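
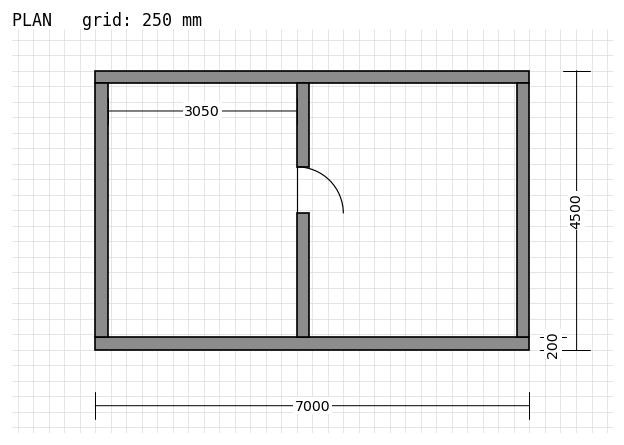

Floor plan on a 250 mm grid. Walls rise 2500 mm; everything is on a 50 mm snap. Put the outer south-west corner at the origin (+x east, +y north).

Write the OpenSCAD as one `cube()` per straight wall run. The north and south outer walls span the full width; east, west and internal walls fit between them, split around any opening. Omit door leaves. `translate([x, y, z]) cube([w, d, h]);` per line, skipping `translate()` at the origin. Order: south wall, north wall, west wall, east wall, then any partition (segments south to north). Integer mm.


cube([7000, 200, 2500]);
translate([0, 4300, 0]) cube([7000, 200, 2500]);
translate([0, 200, 0]) cube([200, 4100, 2500]);
translate([6800, 200, 0]) cube([200, 4100, 2500]);
translate([3250, 200, 0]) cube([200, 2000, 2500]);
translate([3250, 2950, 0]) cube([200, 1350, 2500]);


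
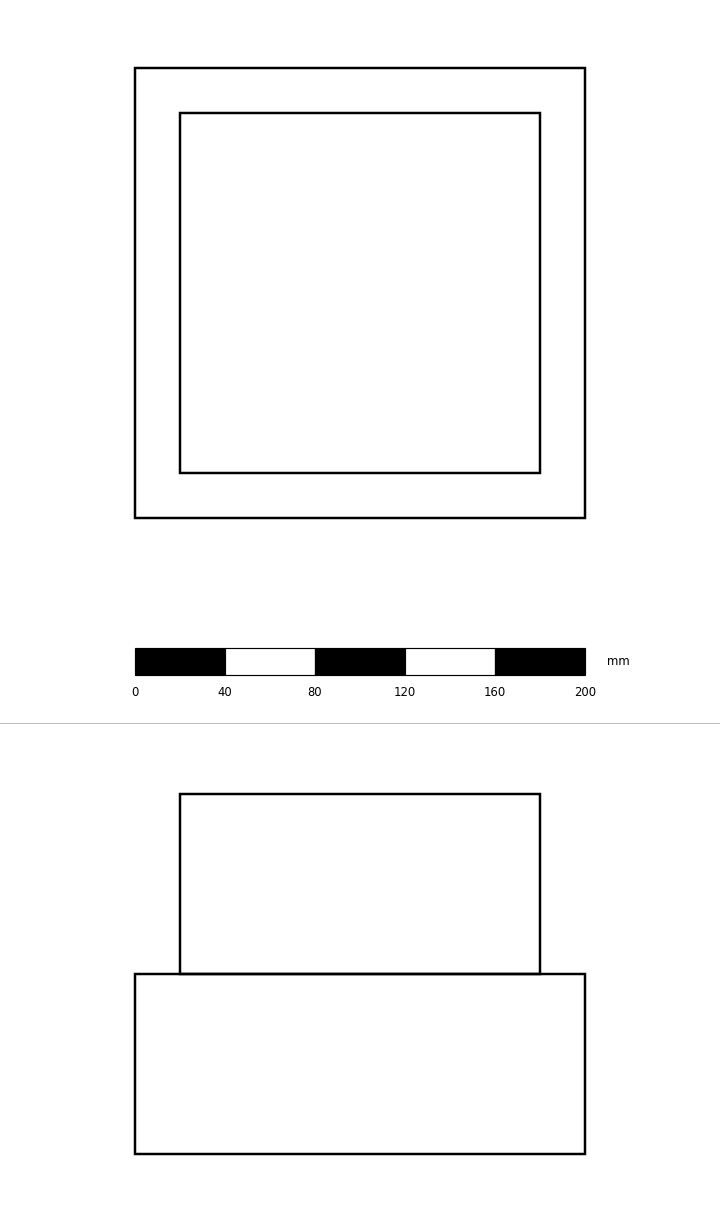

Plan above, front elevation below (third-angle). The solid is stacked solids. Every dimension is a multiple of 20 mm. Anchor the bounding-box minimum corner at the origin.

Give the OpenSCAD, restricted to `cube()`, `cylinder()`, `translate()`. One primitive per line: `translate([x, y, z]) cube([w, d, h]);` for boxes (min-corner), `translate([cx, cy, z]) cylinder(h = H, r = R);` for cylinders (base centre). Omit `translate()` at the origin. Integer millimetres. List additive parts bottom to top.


cube([200, 200, 80]);
translate([20, 20, 80]) cube([160, 160, 80]);


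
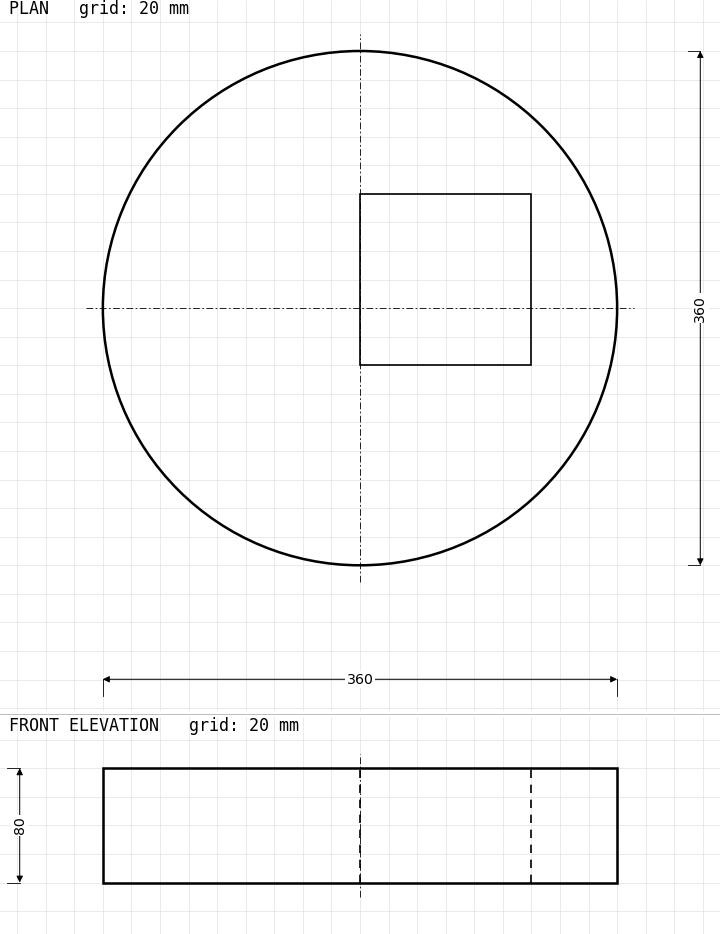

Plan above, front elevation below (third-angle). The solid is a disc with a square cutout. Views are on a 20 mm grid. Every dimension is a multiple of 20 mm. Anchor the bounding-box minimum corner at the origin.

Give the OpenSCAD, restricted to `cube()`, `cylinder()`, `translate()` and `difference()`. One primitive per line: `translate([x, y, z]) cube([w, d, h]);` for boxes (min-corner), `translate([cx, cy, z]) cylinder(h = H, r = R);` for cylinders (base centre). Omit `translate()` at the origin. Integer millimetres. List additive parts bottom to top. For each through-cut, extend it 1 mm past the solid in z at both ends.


difference() {
  translate([180, 180, 0]) cylinder(h = 80, r = 180);
  translate([180, 140, -1]) cube([120, 120, 82]);
}


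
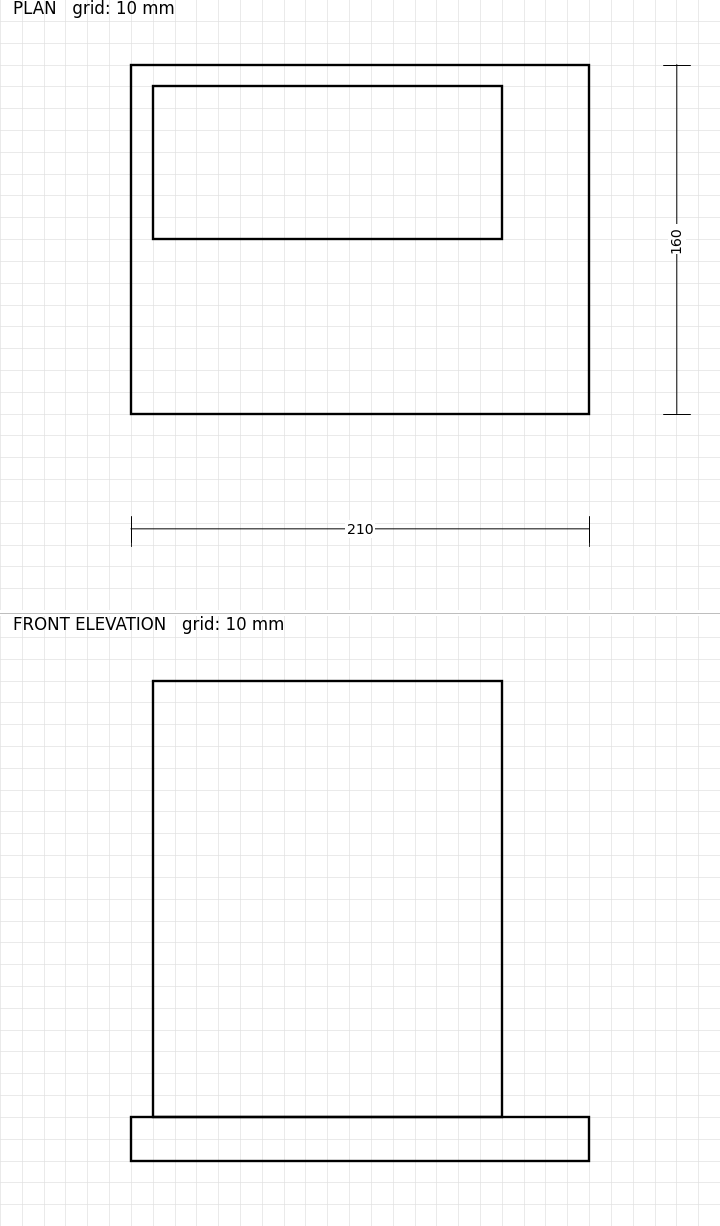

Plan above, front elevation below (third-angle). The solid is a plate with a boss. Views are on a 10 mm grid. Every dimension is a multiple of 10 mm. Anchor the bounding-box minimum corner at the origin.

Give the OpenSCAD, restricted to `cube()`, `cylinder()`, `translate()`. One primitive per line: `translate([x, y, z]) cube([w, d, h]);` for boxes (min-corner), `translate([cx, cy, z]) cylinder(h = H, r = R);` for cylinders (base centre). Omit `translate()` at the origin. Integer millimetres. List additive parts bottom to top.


cube([210, 160, 20]);
translate([10, 80, 20]) cube([160, 70, 200]);


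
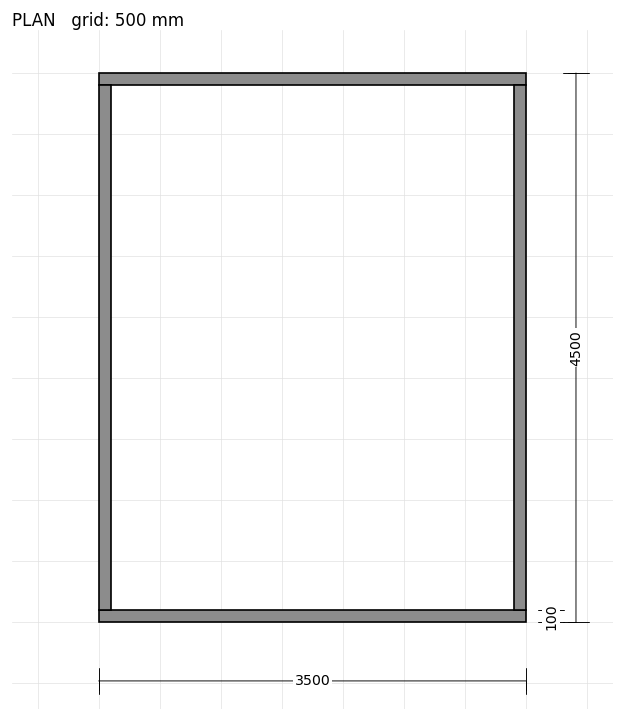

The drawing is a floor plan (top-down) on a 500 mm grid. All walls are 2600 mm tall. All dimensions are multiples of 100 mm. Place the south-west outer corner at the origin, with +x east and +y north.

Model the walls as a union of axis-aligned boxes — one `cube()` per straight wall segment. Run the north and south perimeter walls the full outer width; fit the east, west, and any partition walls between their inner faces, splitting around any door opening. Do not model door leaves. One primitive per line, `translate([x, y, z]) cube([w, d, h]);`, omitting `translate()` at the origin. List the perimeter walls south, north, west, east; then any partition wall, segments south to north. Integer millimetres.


cube([3500, 100, 2600]);
translate([0, 4400, 0]) cube([3500, 100, 2600]);
translate([0, 100, 0]) cube([100, 4300, 2600]);
translate([3400, 100, 0]) cube([100, 4300, 2600]);


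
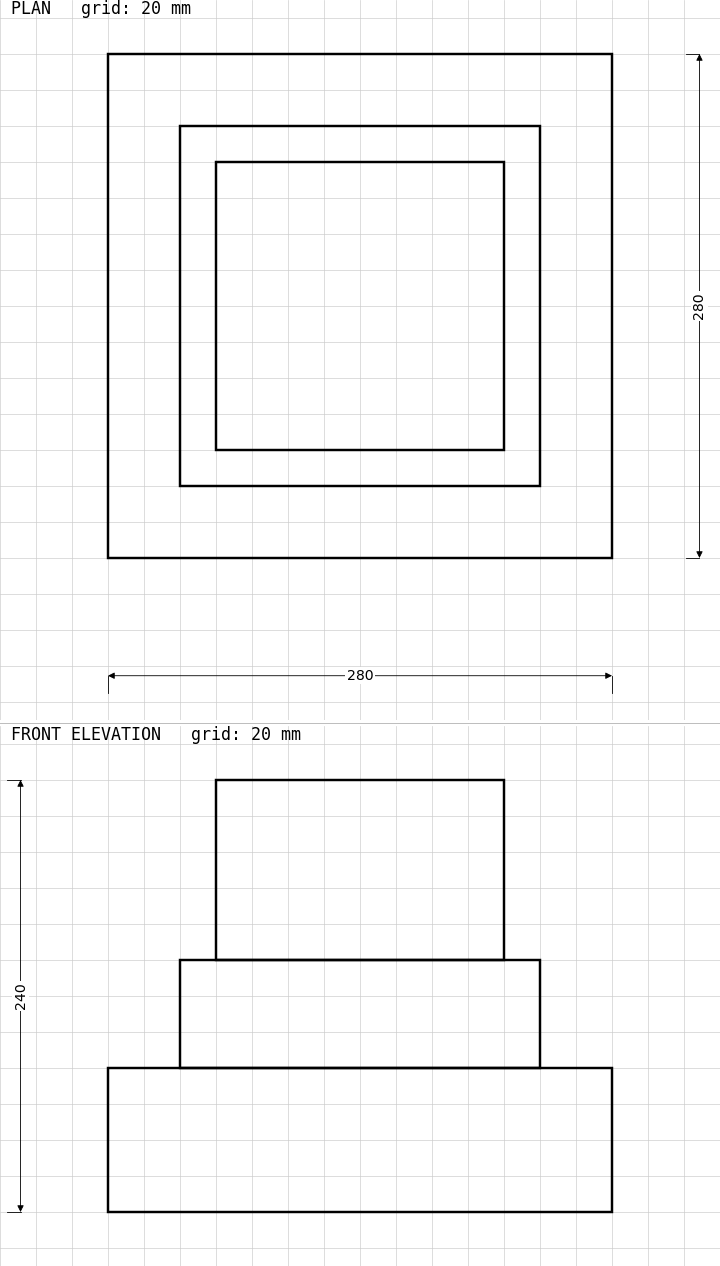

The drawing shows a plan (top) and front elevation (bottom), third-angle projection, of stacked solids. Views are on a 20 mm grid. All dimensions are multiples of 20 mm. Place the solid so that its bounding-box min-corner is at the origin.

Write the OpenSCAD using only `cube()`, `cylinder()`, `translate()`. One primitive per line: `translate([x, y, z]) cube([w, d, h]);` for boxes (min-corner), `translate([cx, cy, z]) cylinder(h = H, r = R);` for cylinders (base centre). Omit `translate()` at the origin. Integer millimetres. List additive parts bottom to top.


cube([280, 280, 80]);
translate([40, 40, 80]) cube([200, 200, 60]);
translate([60, 60, 140]) cube([160, 160, 100]);


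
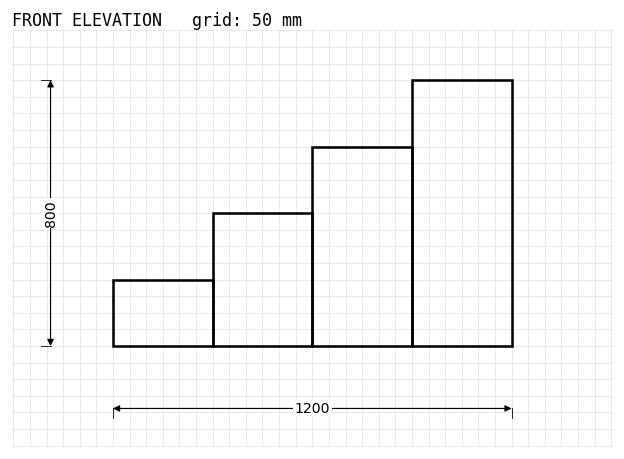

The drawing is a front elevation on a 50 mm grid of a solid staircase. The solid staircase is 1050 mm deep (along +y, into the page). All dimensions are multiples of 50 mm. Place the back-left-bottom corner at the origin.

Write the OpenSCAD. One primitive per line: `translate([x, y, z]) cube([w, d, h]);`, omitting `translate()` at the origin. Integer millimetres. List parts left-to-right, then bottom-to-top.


cube([300, 1050, 200]);
translate([300, 0, 0]) cube([300, 1050, 400]);
translate([600, 0, 0]) cube([300, 1050, 600]);
translate([900, 0, 0]) cube([300, 1050, 800]);


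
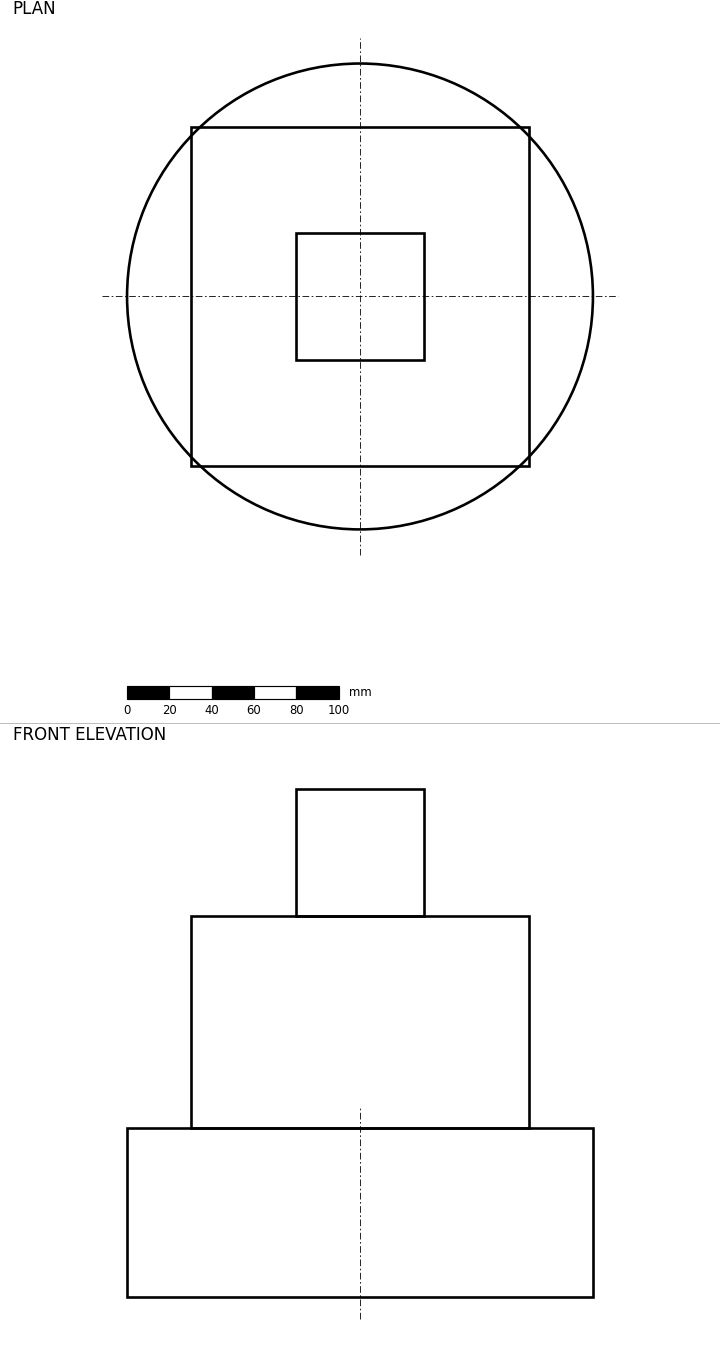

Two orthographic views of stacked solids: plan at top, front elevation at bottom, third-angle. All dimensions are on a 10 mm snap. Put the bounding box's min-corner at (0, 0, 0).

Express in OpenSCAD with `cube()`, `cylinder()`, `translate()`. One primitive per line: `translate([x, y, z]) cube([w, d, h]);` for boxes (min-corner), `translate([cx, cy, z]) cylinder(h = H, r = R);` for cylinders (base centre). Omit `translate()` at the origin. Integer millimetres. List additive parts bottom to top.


translate([110, 110, 0]) cylinder(h = 80, r = 110);
translate([30, 30, 80]) cube([160, 160, 100]);
translate([80, 80, 180]) cube([60, 60, 60]);


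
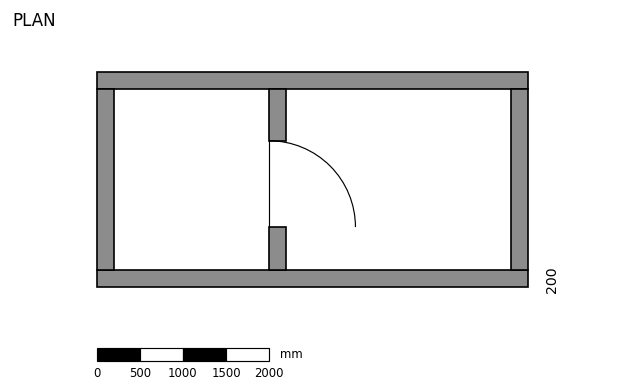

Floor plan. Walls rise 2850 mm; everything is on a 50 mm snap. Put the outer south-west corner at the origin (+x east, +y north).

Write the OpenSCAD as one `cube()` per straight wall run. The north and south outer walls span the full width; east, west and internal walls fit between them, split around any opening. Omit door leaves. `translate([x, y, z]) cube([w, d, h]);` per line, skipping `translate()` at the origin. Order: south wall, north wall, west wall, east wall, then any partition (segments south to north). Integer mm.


cube([5000, 200, 2850]);
translate([0, 2300, 0]) cube([5000, 200, 2850]);
translate([0, 200, 0]) cube([200, 2100, 2850]);
translate([4800, 200, 0]) cube([200, 2100, 2850]);
translate([2000, 200, 0]) cube([200, 500, 2850]);
translate([2000, 1700, 0]) cube([200, 600, 2850]);


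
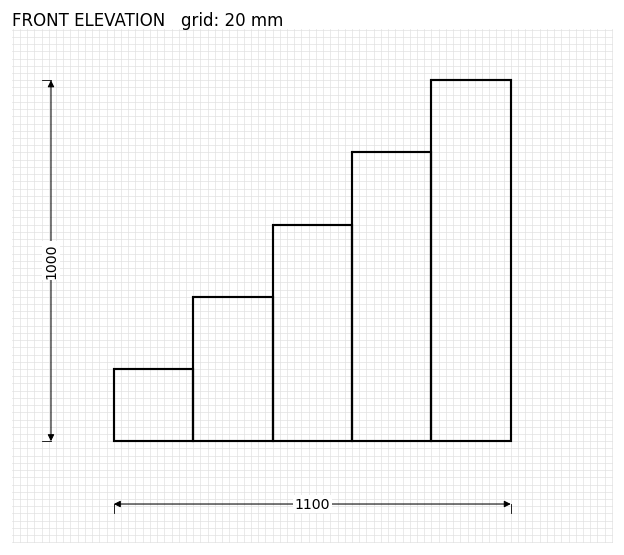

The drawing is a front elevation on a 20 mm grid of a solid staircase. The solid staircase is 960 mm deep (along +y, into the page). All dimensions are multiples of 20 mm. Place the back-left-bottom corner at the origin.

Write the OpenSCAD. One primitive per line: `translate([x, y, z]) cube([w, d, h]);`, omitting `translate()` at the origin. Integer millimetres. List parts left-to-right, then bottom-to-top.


cube([220, 960, 200]);
translate([220, 0, 0]) cube([220, 960, 400]);
translate([440, 0, 0]) cube([220, 960, 600]);
translate([660, 0, 0]) cube([220, 960, 800]);
translate([880, 0, 0]) cube([220, 960, 1000]);


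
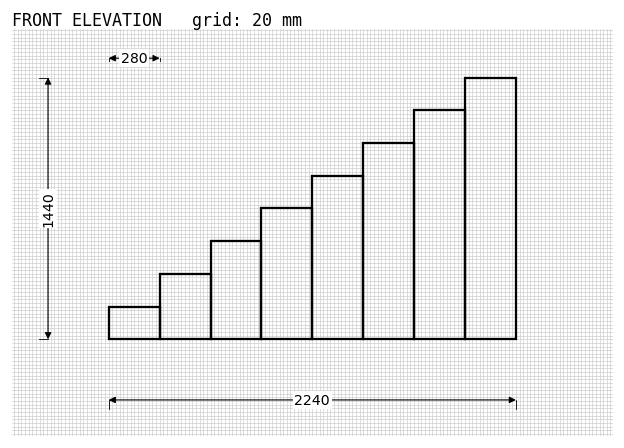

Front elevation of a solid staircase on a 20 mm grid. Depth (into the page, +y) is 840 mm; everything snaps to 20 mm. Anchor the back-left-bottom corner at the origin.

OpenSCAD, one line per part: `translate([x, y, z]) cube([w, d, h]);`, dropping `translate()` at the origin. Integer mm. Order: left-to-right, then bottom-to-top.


cube([280, 840, 180]);
translate([280, 0, 0]) cube([280, 840, 360]);
translate([560, 0, 0]) cube([280, 840, 540]);
translate([840, 0, 0]) cube([280, 840, 720]);
translate([1120, 0, 0]) cube([280, 840, 900]);
translate([1400, 0, 0]) cube([280, 840, 1080]);
translate([1680, 0, 0]) cube([280, 840, 1260]);
translate([1960, 0, 0]) cube([280, 840, 1440]);


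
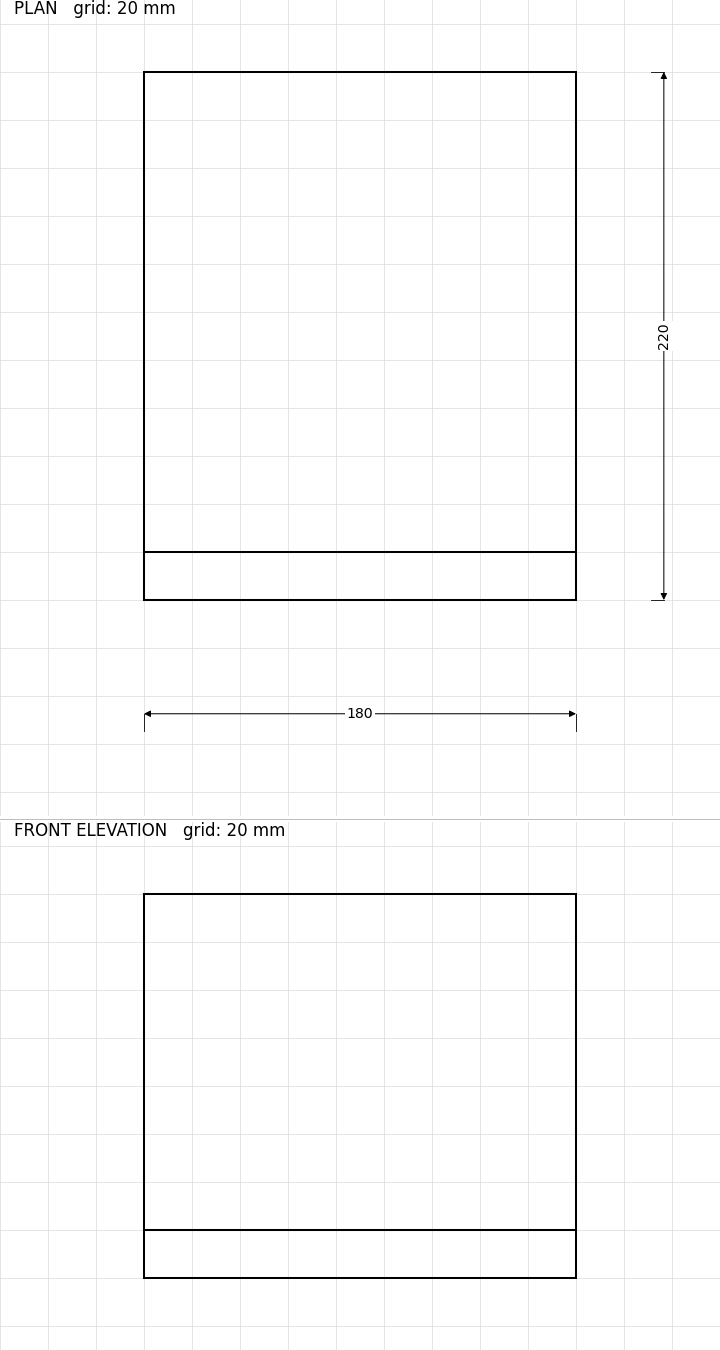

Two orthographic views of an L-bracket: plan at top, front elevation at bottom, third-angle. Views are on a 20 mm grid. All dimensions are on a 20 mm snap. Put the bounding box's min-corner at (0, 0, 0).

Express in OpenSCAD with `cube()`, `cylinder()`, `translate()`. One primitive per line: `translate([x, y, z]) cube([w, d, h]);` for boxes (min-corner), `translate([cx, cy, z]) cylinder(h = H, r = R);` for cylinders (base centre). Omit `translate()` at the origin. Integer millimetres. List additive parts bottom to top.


cube([180, 220, 20]);
translate([0, 0, 20]) cube([180, 20, 140]);


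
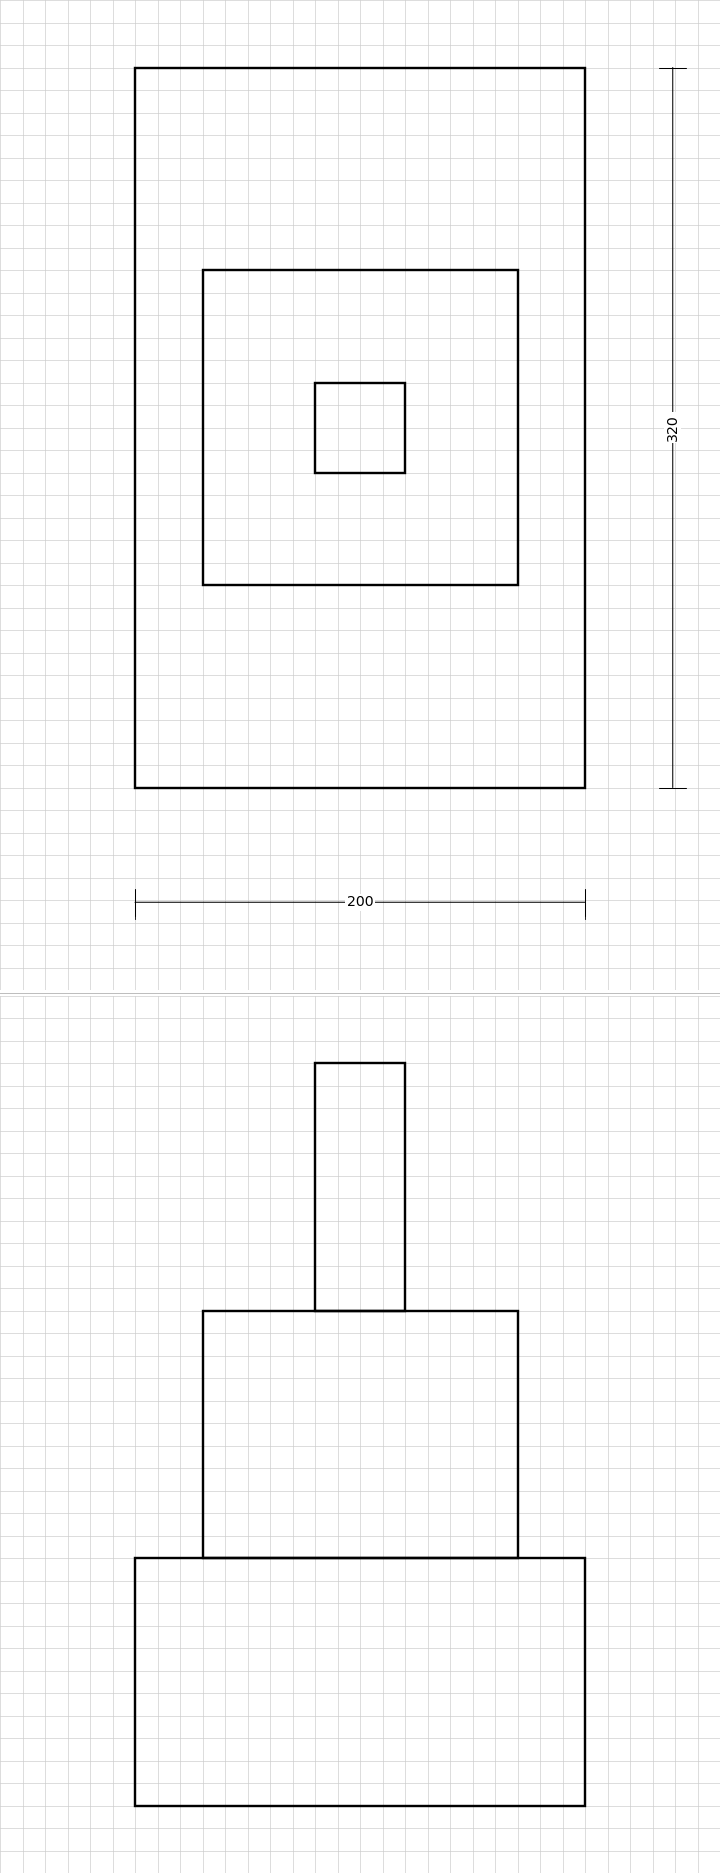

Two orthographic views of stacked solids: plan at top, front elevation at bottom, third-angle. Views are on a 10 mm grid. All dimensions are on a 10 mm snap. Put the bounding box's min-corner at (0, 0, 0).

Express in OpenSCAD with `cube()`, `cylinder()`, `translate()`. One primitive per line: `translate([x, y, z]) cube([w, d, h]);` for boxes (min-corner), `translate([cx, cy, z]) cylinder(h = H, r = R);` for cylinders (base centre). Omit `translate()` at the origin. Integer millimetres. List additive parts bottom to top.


cube([200, 320, 110]);
translate([30, 90, 110]) cube([140, 140, 110]);
translate([80, 140, 220]) cube([40, 40, 110]);


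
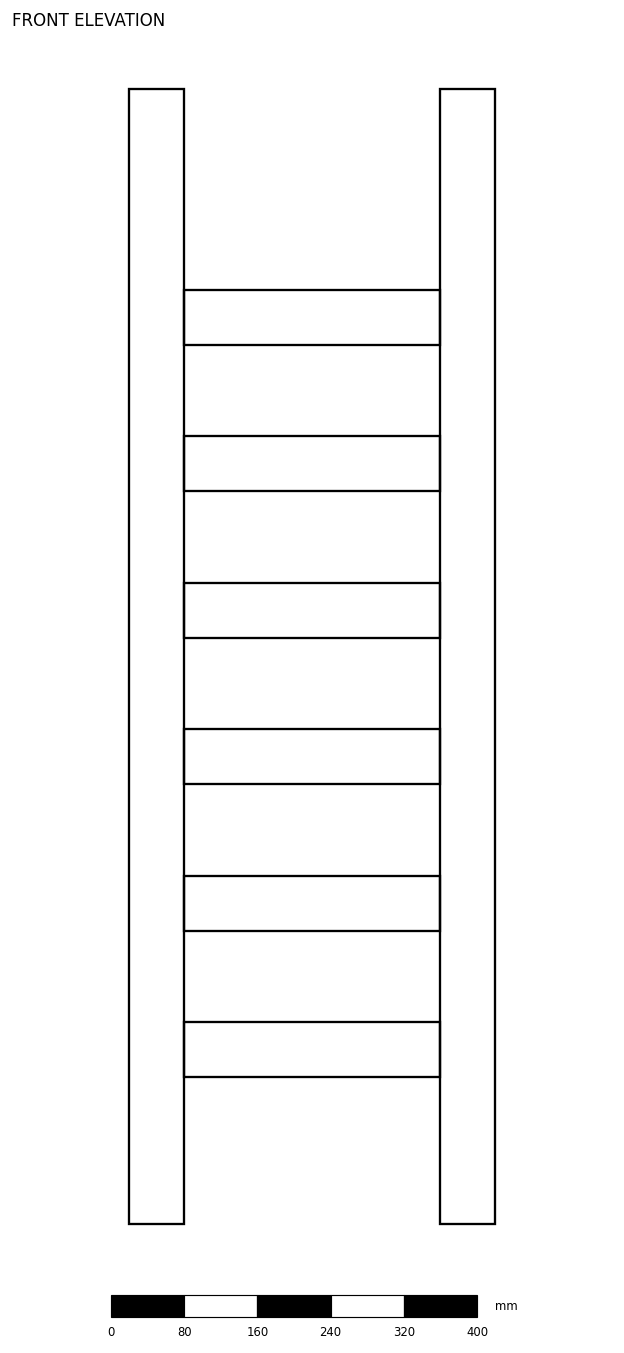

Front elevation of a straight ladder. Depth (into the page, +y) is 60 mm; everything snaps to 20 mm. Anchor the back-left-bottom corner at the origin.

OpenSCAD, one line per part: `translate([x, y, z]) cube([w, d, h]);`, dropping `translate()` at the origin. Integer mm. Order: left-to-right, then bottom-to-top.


cube([60, 60, 1240]);
translate([60, 0, 160]) cube([280, 60, 60]);
translate([60, 0, 320]) cube([280, 60, 60]);
translate([60, 0, 480]) cube([280, 60, 60]);
translate([60, 0, 640]) cube([280, 60, 60]);
translate([60, 0, 800]) cube([280, 60, 60]);
translate([60, 0, 960]) cube([280, 60, 60]);
translate([340, 0, 0]) cube([60, 60, 1240]);


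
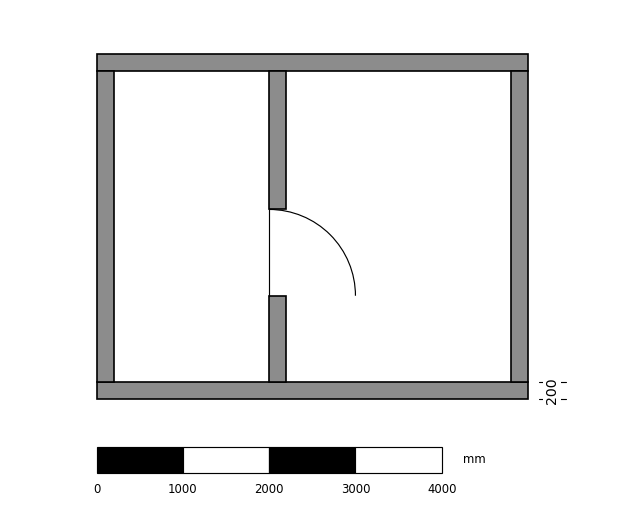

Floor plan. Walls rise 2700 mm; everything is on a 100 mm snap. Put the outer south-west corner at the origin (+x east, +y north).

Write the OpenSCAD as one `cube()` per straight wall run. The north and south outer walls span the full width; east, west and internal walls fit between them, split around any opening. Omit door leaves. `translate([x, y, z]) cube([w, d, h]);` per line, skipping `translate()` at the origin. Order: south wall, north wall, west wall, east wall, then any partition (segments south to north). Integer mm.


cube([5000, 200, 2700]);
translate([0, 3800, 0]) cube([5000, 200, 2700]);
translate([0, 200, 0]) cube([200, 3600, 2700]);
translate([4800, 200, 0]) cube([200, 3600, 2700]);
translate([2000, 200, 0]) cube([200, 1000, 2700]);
translate([2000, 2200, 0]) cube([200, 1600, 2700]);


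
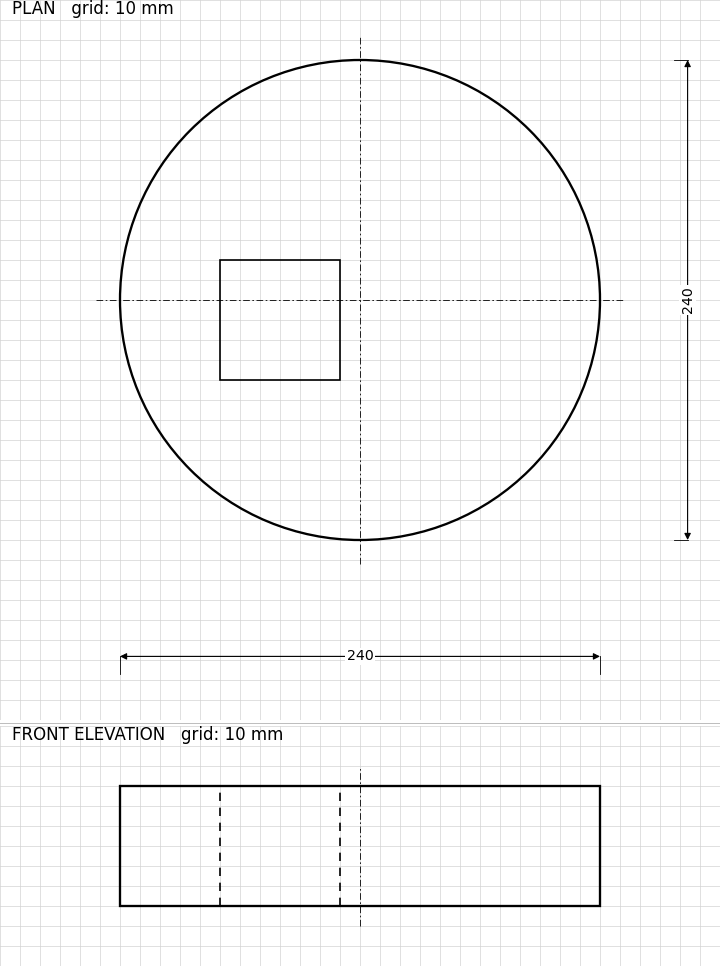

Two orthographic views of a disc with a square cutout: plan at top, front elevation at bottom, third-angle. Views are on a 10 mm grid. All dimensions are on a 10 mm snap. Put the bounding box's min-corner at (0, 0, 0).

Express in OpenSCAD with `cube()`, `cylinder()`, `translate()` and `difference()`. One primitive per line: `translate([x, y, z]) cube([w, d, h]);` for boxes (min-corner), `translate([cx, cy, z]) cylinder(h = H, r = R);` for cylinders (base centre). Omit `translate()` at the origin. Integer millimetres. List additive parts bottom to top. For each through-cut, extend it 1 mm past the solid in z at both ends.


difference() {
  translate([120, 120, 0]) cylinder(h = 60, r = 120);
  translate([50, 80, -1]) cube([60, 60, 62]);
}


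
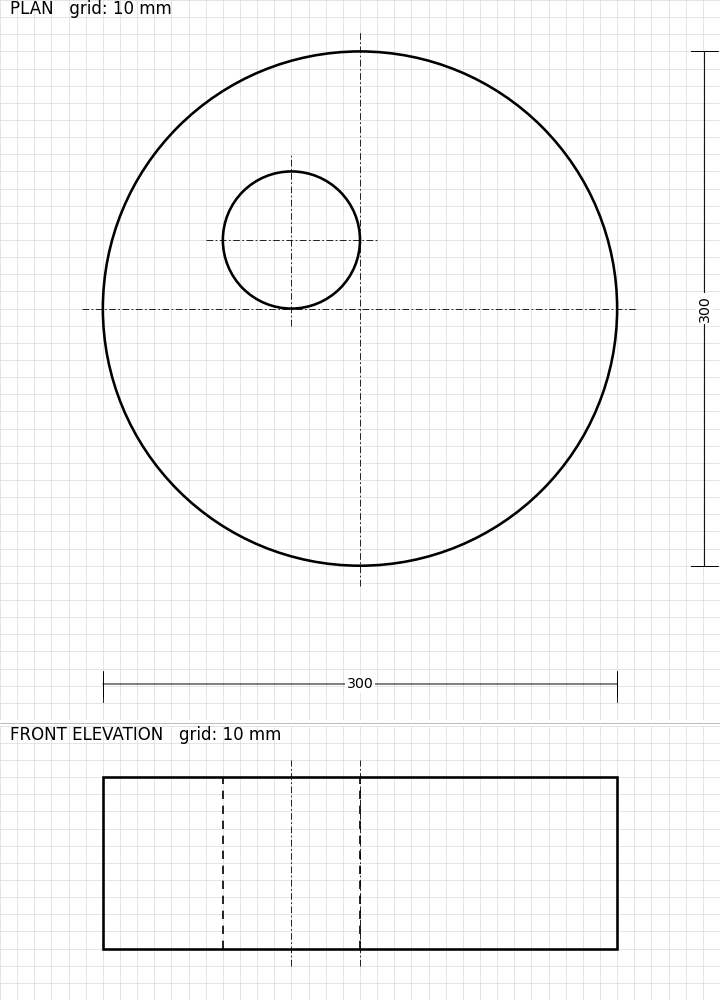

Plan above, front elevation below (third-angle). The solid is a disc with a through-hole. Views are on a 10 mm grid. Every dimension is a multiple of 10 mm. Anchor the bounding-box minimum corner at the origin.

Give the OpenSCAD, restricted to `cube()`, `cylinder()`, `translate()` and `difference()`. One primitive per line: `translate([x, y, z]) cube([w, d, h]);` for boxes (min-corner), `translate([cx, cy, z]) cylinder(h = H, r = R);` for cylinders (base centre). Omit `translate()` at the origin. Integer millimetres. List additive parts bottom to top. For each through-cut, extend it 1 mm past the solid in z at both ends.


difference() {
  translate([150, 150, 0]) cylinder(h = 100, r = 150);
  translate([110, 190, -1]) cylinder(h = 102, r = 40);
}


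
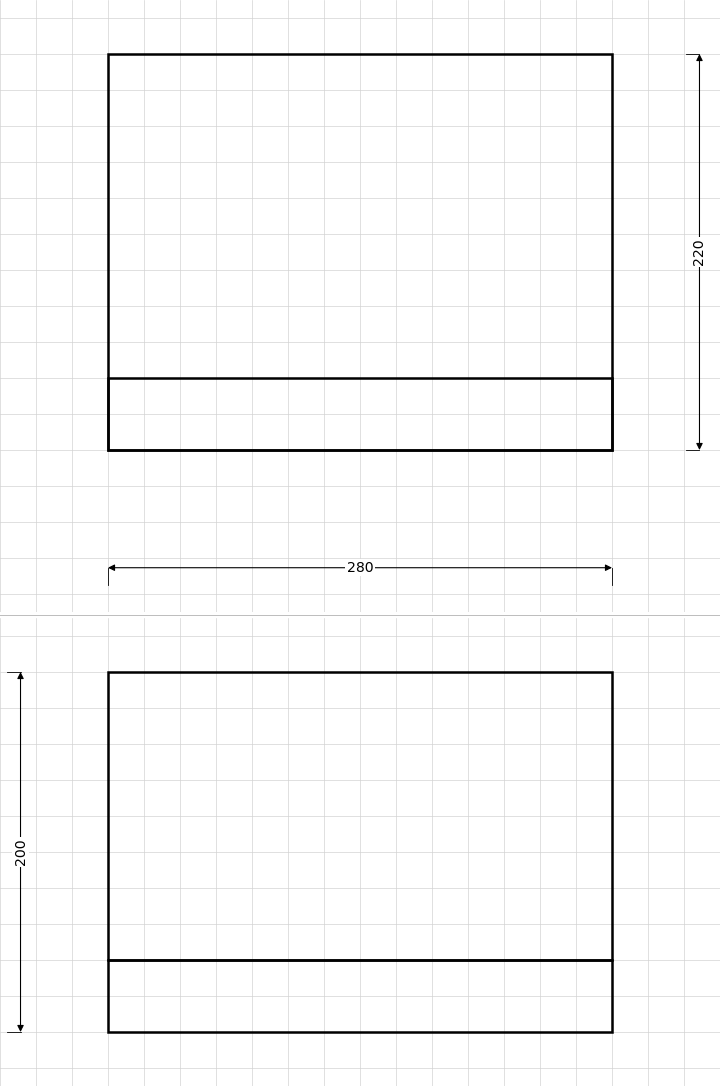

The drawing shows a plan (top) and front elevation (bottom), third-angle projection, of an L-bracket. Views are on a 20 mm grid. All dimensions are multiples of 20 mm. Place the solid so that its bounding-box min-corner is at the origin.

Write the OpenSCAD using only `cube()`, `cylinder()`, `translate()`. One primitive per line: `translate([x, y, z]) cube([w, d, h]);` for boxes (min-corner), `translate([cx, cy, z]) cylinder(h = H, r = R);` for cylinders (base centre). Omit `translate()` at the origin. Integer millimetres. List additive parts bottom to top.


cube([280, 220, 40]);
translate([0, 0, 40]) cube([280, 40, 160]);


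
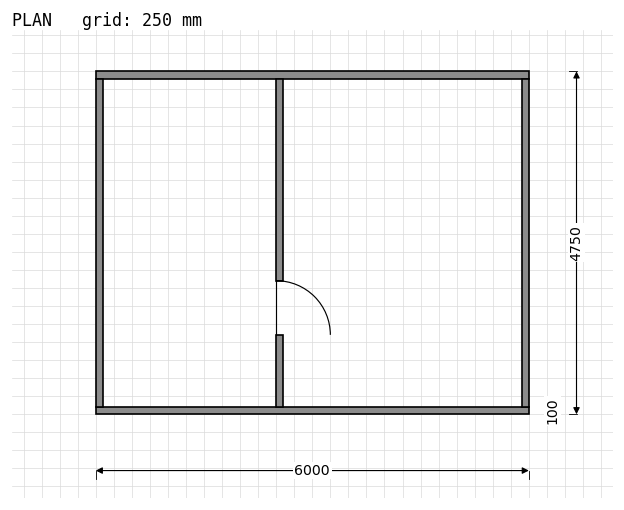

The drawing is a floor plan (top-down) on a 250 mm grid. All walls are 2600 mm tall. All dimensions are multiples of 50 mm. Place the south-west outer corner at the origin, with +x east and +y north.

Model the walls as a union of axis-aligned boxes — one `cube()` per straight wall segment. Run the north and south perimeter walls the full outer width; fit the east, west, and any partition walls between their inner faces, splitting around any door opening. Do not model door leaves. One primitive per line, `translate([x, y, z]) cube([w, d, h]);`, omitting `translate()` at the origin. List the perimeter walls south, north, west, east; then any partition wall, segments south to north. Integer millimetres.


cube([6000, 100, 2600]);
translate([0, 4650, 0]) cube([6000, 100, 2600]);
translate([0, 100, 0]) cube([100, 4550, 2600]);
translate([5900, 100, 0]) cube([100, 4550, 2600]);
translate([2500, 100, 0]) cube([100, 1000, 2600]);
translate([2500, 1850, 0]) cube([100, 2800, 2600]);


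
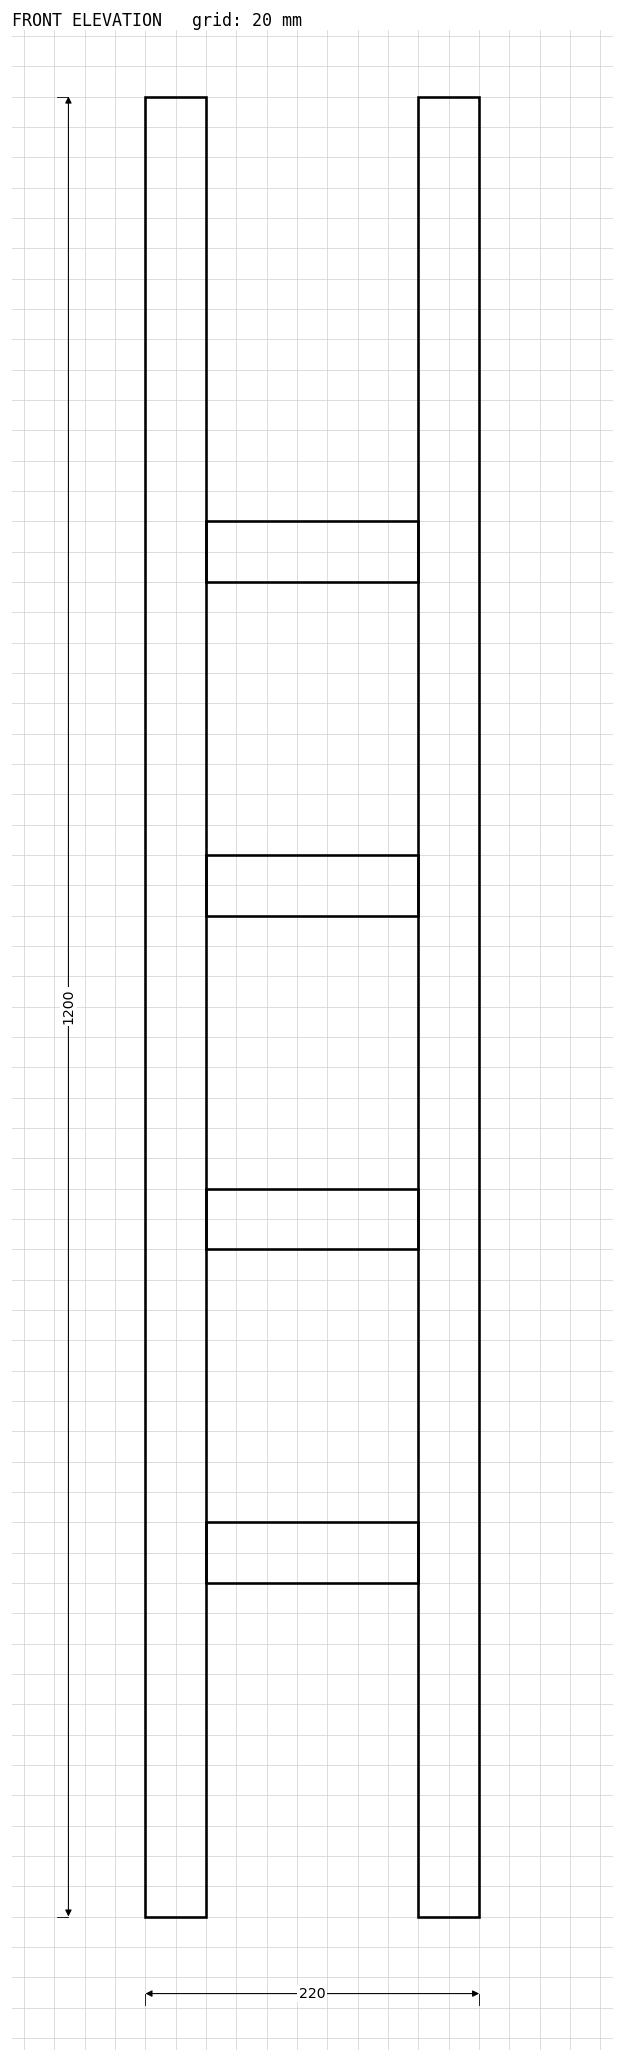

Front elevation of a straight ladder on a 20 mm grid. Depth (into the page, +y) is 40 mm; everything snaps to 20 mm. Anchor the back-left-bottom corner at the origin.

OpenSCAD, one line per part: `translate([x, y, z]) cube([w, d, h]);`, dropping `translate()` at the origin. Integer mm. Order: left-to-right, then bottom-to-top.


cube([40, 40, 1200]);
translate([40, 0, 220]) cube([140, 40, 40]);
translate([40, 0, 440]) cube([140, 40, 40]);
translate([40, 0, 660]) cube([140, 40, 40]);
translate([40, 0, 880]) cube([140, 40, 40]);
translate([180, 0, 0]) cube([40, 40, 1200]);


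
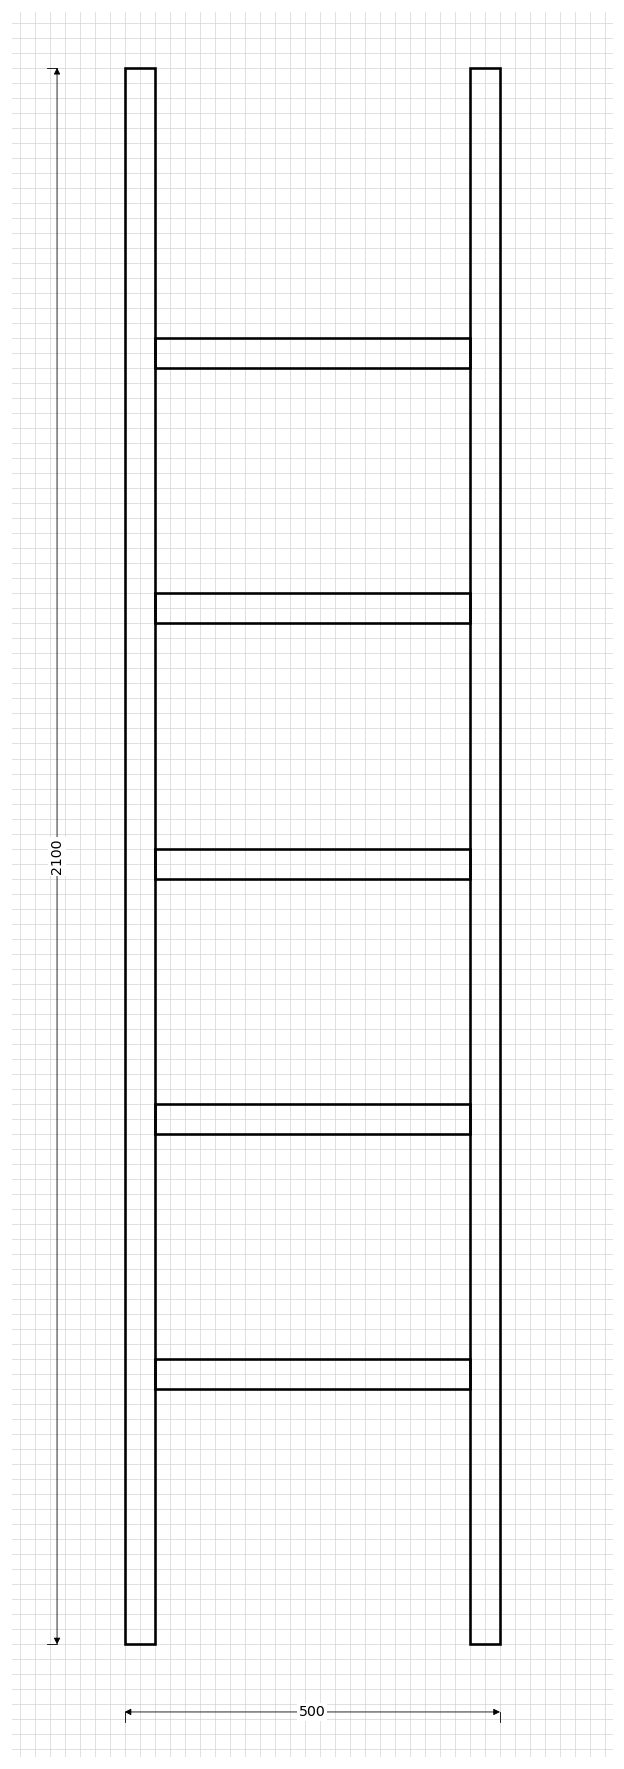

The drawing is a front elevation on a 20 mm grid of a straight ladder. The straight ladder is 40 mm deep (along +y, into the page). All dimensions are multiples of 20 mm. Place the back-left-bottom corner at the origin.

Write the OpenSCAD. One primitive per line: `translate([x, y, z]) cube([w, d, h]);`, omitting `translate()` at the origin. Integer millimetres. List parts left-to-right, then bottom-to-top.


cube([40, 40, 2100]);
translate([40, 0, 340]) cube([420, 40, 40]);
translate([40, 0, 680]) cube([420, 40, 40]);
translate([40, 0, 1020]) cube([420, 40, 40]);
translate([40, 0, 1360]) cube([420, 40, 40]);
translate([40, 0, 1700]) cube([420, 40, 40]);
translate([460, 0, 0]) cube([40, 40, 2100]);


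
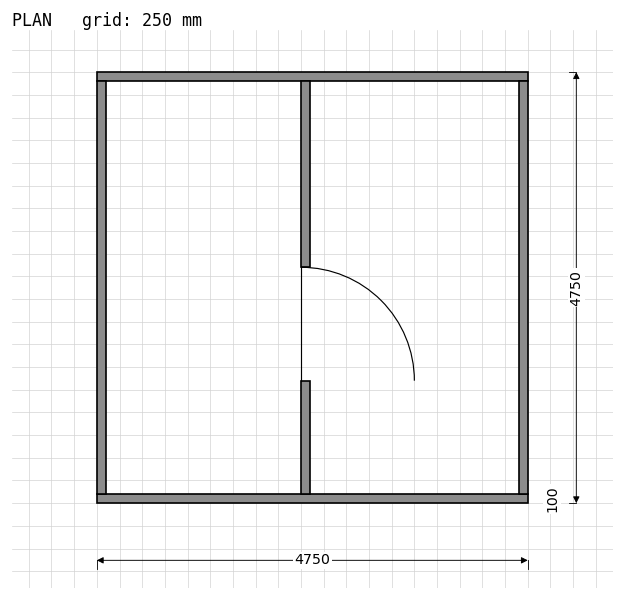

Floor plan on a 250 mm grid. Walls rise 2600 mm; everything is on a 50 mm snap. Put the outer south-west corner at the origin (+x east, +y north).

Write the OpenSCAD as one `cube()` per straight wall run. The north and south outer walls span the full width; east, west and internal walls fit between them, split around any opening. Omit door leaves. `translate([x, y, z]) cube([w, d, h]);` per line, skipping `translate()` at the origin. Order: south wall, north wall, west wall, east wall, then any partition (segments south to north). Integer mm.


cube([4750, 100, 2600]);
translate([0, 4650, 0]) cube([4750, 100, 2600]);
translate([0, 100, 0]) cube([100, 4550, 2600]);
translate([4650, 100, 0]) cube([100, 4550, 2600]);
translate([2250, 100, 0]) cube([100, 1250, 2600]);
translate([2250, 2600, 0]) cube([100, 2050, 2600]);


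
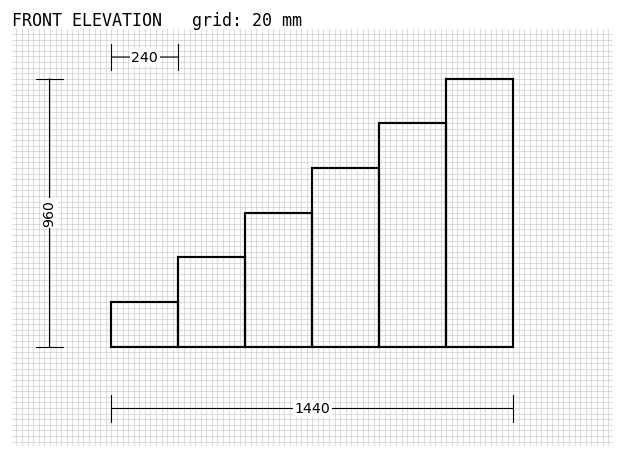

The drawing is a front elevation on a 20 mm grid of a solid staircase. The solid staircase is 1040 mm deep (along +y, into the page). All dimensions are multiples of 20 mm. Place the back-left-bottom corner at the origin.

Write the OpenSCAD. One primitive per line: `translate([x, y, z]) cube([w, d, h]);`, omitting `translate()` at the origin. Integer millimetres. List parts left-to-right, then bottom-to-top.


cube([240, 1040, 160]);
translate([240, 0, 0]) cube([240, 1040, 320]);
translate([480, 0, 0]) cube([240, 1040, 480]);
translate([720, 0, 0]) cube([240, 1040, 640]);
translate([960, 0, 0]) cube([240, 1040, 800]);
translate([1200, 0, 0]) cube([240, 1040, 960]);


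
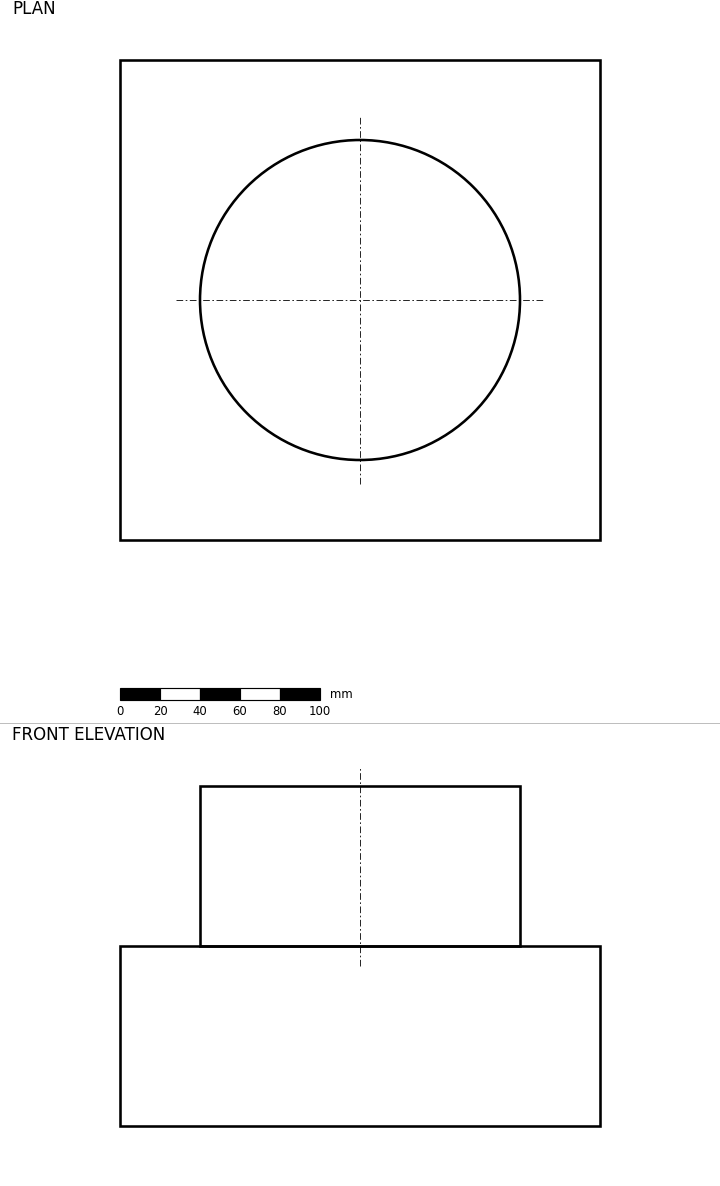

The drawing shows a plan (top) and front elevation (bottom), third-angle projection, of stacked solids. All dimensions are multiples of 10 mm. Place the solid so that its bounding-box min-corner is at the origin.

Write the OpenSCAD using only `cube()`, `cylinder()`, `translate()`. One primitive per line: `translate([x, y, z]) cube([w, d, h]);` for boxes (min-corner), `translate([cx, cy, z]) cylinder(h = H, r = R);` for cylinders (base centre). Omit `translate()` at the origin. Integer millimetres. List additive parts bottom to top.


cube([240, 240, 90]);
translate([120, 120, 90]) cylinder(h = 80, r = 80);


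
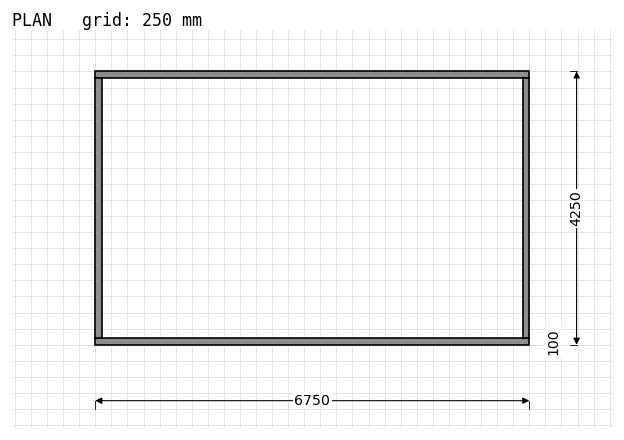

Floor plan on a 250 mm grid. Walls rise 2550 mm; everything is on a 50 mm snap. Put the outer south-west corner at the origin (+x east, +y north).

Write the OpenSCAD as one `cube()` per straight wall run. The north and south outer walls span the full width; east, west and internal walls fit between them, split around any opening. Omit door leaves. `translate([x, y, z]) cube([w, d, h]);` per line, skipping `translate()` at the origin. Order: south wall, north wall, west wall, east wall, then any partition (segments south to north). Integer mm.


cube([6750, 100, 2550]);
translate([0, 4150, 0]) cube([6750, 100, 2550]);
translate([0, 100, 0]) cube([100, 4050, 2550]);
translate([6650, 100, 0]) cube([100, 4050, 2550]);


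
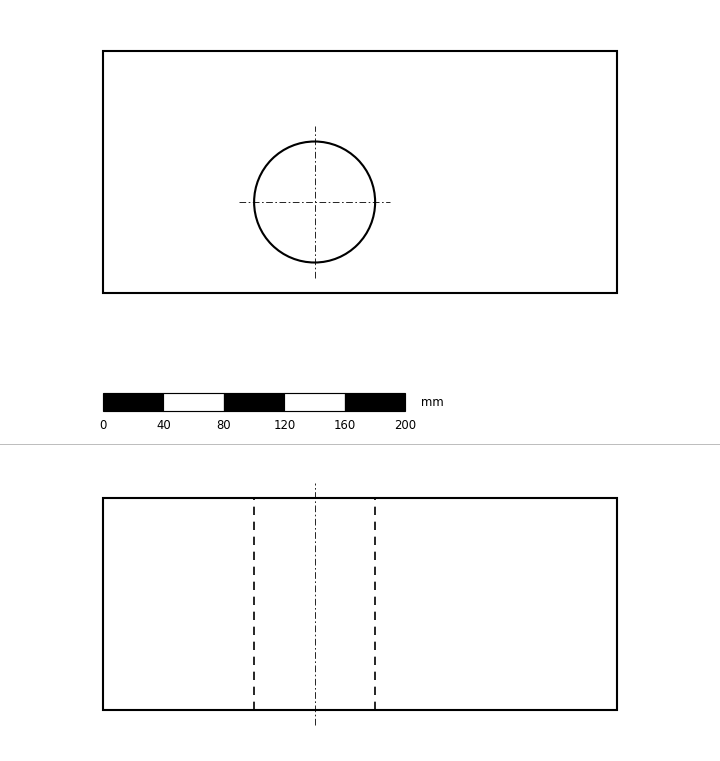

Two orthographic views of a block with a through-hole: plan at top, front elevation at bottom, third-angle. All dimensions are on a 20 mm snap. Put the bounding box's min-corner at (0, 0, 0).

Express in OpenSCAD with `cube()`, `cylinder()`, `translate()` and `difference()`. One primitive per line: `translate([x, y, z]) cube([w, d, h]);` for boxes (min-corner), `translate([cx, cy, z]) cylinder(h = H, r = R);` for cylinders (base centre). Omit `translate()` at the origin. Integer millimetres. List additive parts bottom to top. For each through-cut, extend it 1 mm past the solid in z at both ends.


difference() {
  cube([340, 160, 140]);
  translate([140, 60, -1]) cylinder(h = 142, r = 40);
}


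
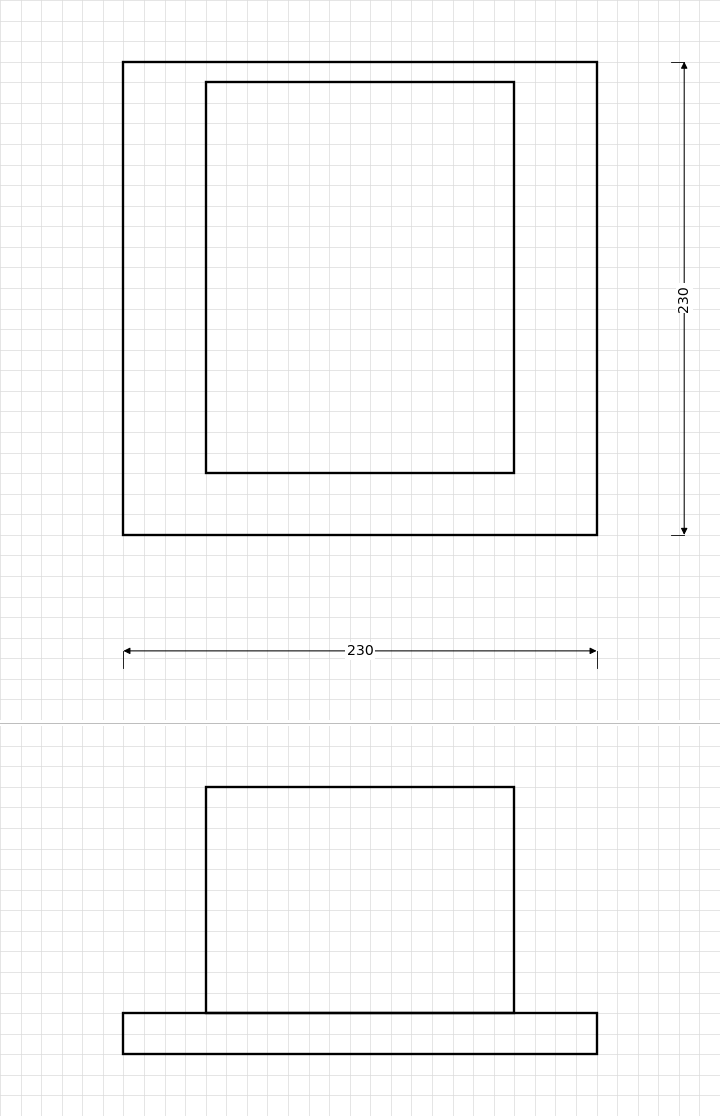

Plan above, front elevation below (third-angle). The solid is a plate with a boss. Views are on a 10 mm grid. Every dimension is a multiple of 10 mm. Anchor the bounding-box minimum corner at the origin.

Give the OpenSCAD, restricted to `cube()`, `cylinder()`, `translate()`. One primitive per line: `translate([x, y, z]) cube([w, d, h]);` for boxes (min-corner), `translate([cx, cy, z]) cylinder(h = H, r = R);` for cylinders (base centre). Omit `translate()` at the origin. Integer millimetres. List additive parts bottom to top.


cube([230, 230, 20]);
translate([40, 30, 20]) cube([150, 190, 110]);


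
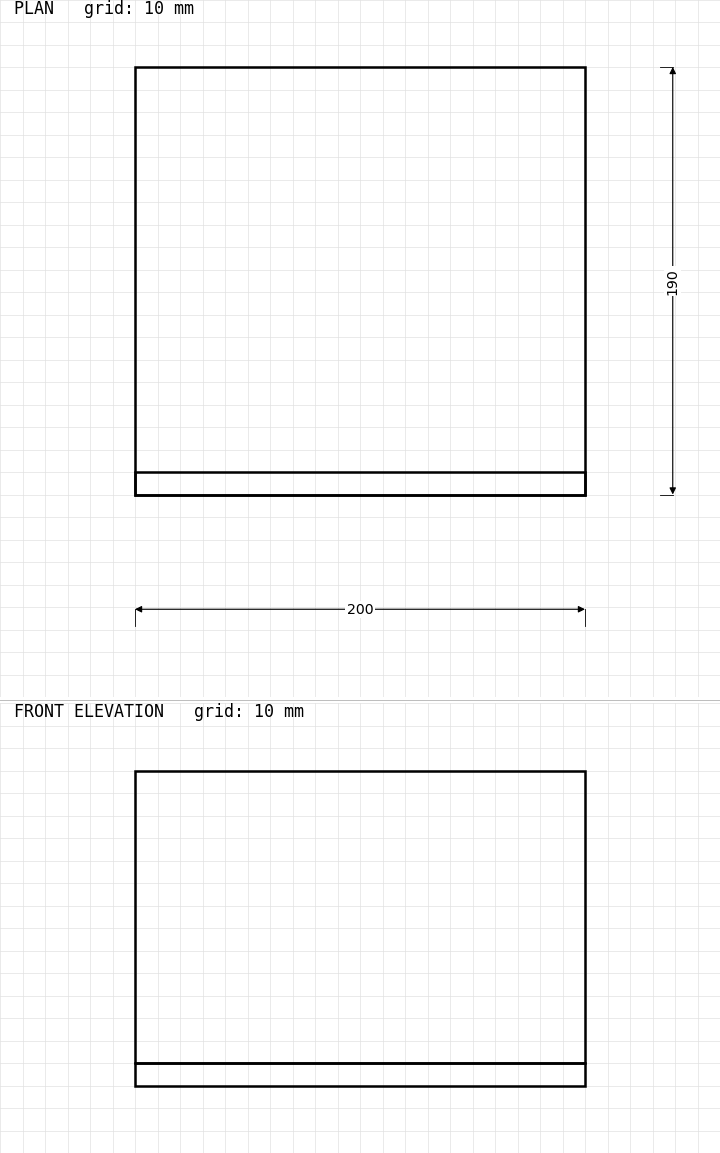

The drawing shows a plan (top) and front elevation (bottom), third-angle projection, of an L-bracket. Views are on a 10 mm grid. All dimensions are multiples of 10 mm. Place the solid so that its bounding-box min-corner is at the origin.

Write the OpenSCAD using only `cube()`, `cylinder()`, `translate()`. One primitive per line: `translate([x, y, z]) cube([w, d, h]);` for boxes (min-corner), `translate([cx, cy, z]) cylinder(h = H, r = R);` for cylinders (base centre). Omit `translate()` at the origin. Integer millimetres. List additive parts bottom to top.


cube([200, 190, 10]);
translate([0, 0, 10]) cube([200, 10, 130]);


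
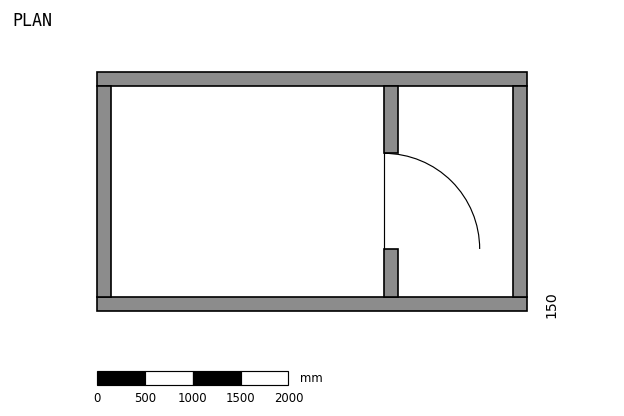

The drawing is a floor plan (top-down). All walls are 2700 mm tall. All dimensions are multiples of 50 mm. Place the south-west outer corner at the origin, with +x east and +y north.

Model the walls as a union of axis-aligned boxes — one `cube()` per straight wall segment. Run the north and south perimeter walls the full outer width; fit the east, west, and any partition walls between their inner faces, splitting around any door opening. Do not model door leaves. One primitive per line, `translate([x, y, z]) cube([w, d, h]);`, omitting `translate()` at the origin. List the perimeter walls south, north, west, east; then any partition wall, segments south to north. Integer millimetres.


cube([4500, 150, 2700]);
translate([0, 2350, 0]) cube([4500, 150, 2700]);
translate([0, 150, 0]) cube([150, 2200, 2700]);
translate([4350, 150, 0]) cube([150, 2200, 2700]);
translate([3000, 150, 0]) cube([150, 500, 2700]);
translate([3000, 1650, 0]) cube([150, 700, 2700]);


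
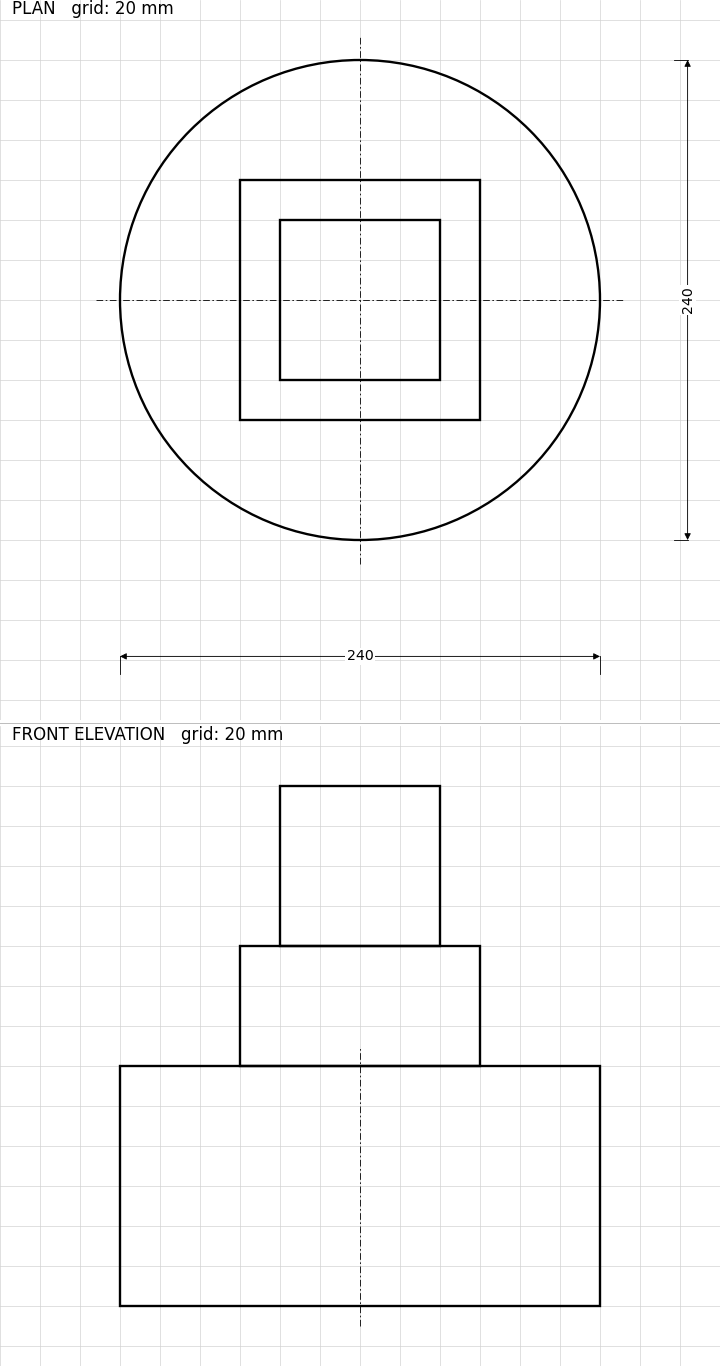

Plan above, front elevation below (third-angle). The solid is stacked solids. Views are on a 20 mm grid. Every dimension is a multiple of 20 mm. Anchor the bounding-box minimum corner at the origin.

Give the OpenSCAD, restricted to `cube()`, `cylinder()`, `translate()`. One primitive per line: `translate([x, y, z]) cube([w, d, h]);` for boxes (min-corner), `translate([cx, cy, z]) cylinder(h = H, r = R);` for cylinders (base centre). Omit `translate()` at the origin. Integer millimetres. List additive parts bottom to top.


translate([120, 120, 0]) cylinder(h = 120, r = 120);
translate([60, 60, 120]) cube([120, 120, 60]);
translate([80, 80, 180]) cube([80, 80, 80]);


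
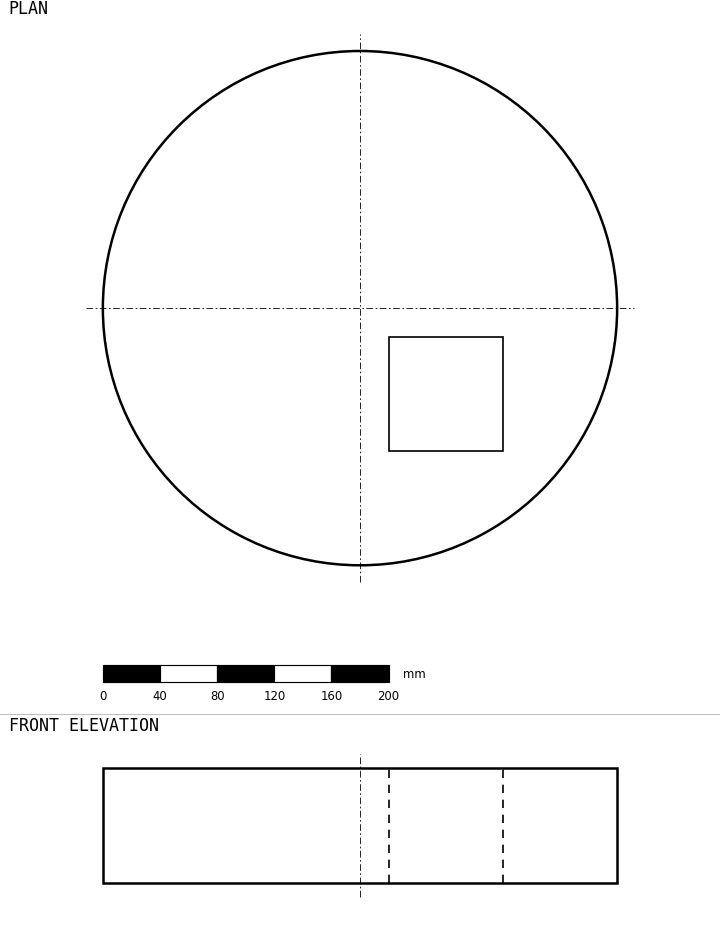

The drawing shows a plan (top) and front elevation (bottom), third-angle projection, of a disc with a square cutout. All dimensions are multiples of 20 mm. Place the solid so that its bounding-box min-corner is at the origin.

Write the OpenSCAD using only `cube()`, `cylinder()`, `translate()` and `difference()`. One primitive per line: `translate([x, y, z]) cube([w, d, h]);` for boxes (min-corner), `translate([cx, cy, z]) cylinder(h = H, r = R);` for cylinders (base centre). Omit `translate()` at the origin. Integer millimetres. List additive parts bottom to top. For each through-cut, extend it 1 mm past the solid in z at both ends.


difference() {
  translate([180, 180, 0]) cylinder(h = 80, r = 180);
  translate([200, 80, -1]) cube([80, 80, 82]);
}


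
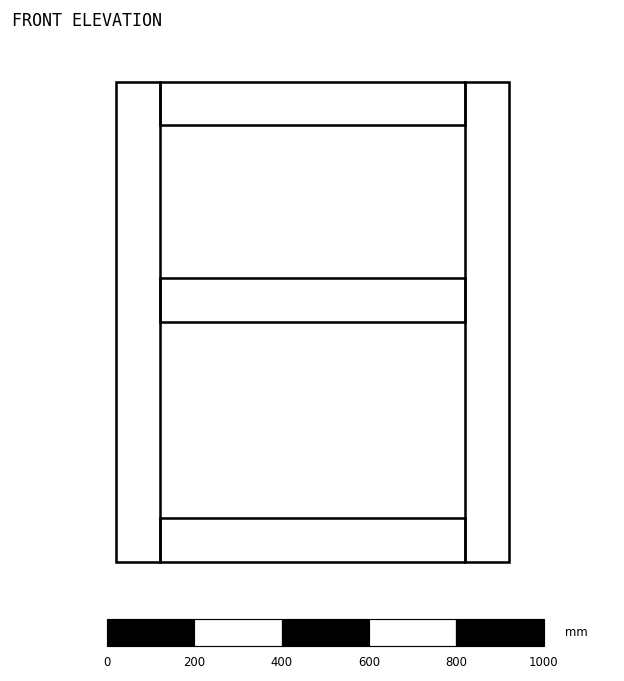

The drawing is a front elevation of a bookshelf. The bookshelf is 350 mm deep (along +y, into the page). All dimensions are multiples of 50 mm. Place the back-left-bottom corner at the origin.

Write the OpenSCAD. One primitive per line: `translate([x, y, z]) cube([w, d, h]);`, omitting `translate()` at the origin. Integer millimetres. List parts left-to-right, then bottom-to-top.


cube([100, 350, 1100]);
translate([100, 0, 0]) cube([700, 350, 100]);
translate([100, 0, 550]) cube([700, 350, 100]);
translate([100, 0, 1000]) cube([700, 350, 100]);
translate([800, 0, 0]) cube([100, 350, 1100]);


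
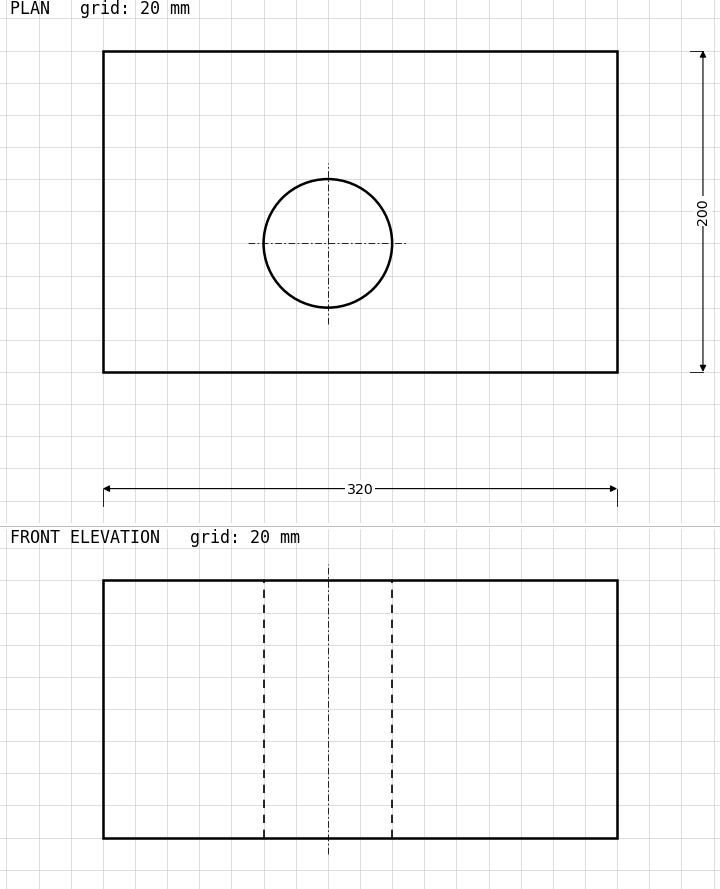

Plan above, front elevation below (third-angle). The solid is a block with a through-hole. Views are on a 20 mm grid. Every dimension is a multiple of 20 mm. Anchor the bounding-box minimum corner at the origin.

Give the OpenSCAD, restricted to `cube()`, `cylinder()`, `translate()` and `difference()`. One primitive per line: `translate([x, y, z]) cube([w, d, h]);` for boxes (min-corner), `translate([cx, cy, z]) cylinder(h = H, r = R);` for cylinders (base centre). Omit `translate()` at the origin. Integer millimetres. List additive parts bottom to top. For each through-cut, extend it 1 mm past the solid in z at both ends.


difference() {
  cube([320, 200, 160]);
  translate([140, 80, -1]) cylinder(h = 162, r = 40);
}


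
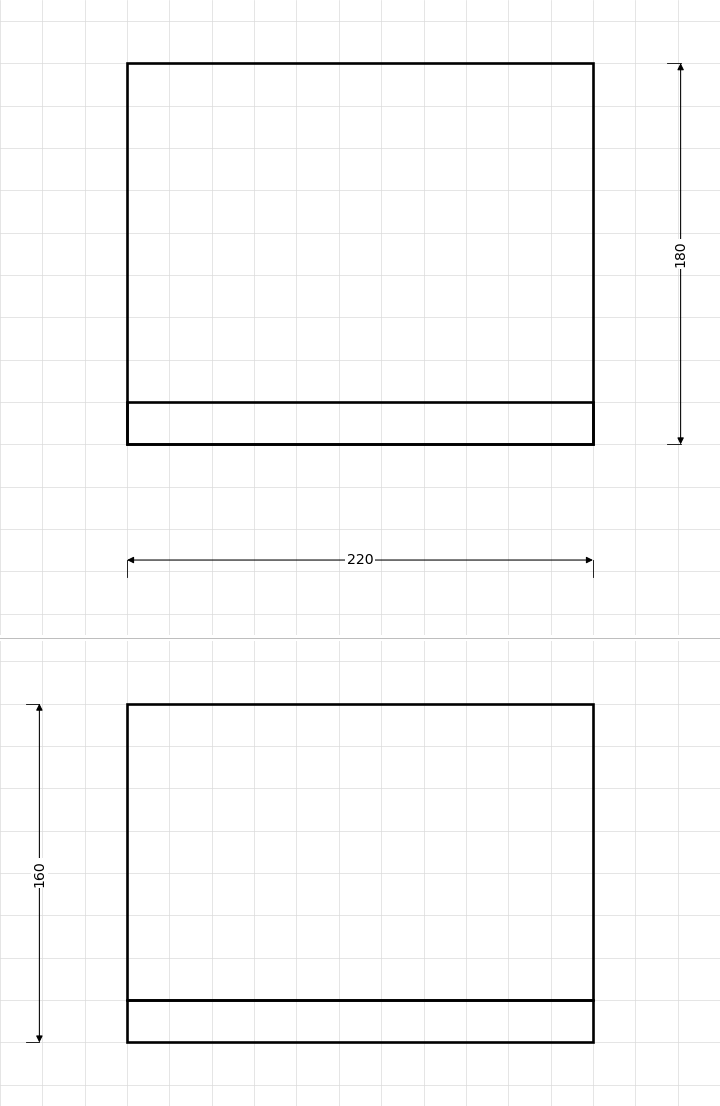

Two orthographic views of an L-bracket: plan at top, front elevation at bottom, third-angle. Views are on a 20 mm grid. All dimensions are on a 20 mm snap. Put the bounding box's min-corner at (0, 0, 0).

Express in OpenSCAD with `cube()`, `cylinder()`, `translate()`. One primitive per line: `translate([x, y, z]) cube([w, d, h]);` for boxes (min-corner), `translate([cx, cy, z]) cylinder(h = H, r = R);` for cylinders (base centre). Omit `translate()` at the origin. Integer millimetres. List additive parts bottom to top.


cube([220, 180, 20]);
translate([0, 0, 20]) cube([220, 20, 140]);
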